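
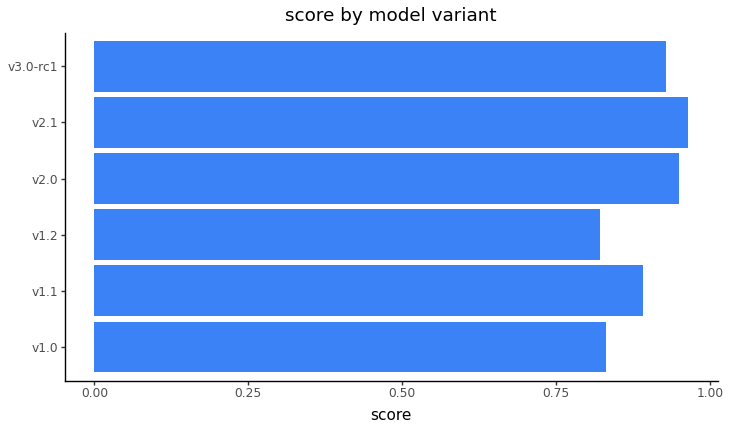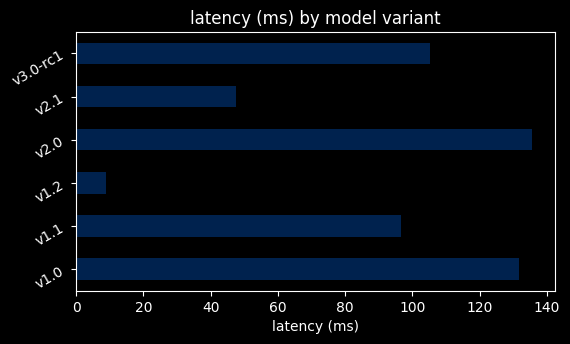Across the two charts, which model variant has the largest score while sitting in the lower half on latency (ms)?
Chart 2 median latency (ms) ≈ 100; below-median model variants: v1.1, v1.2, v2.1. Among those, v2.1 has the highest score (≈ 1).

v2.1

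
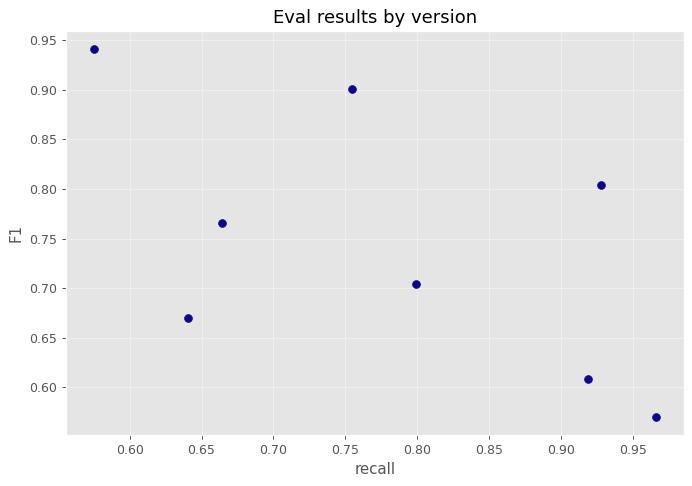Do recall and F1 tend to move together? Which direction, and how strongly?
negative, moderate

Points are negatively correlated; moderate (|r| ≈ 0.6).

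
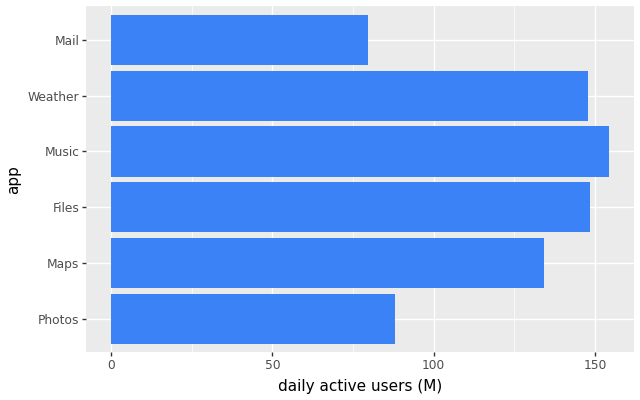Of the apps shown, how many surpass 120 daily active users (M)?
Above 120: Maps, Files, Music, Weather.

4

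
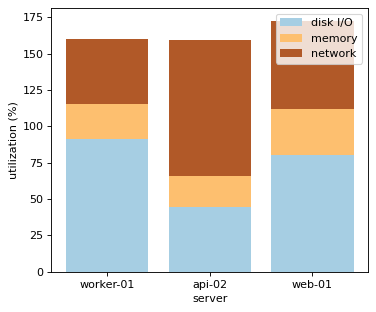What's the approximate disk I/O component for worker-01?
disk I/O top ≈ 100, bottom ≈ 0; segment ≈ 100.

≈ 100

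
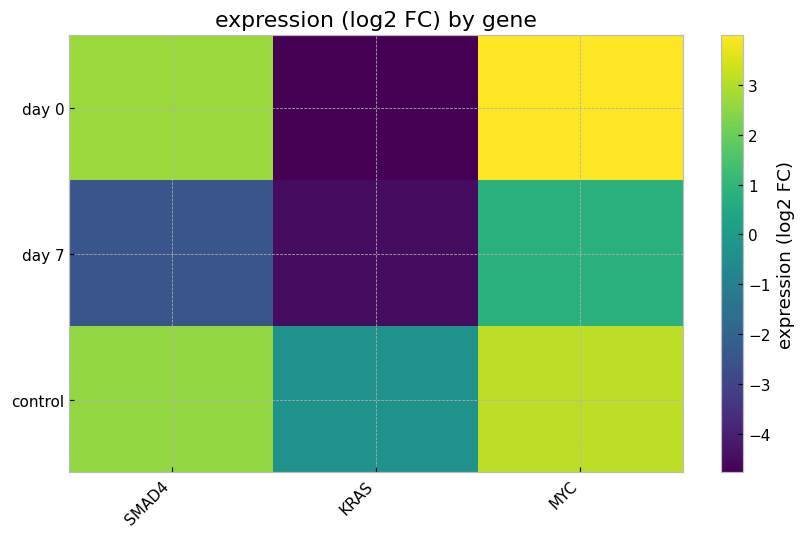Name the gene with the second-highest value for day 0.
Top 3 for day 0: MYC ≈ 4, SMAD4 ≈ 3, KRAS ≈ -5.

SMAD4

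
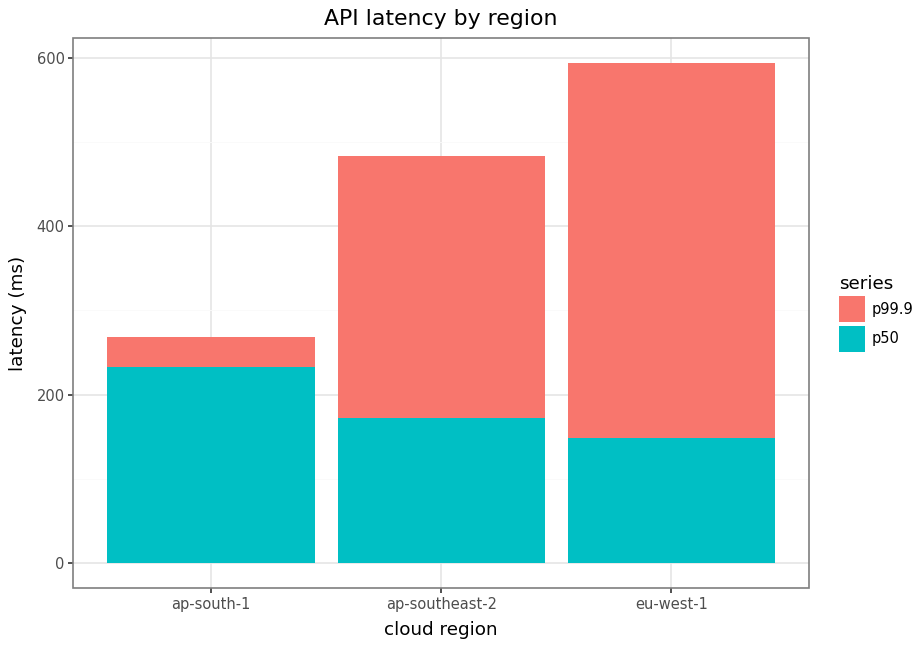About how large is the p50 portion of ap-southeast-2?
p50 top ≈ 150, bottom ≈ 0; segment ≈ 150.

≈ 150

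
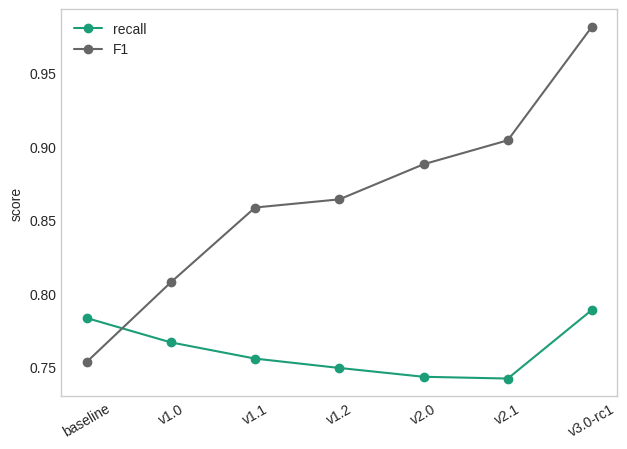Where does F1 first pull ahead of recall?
baseline: F1 ≈ 0.76 vs recall ≈ 0.78 (not yet); v1.0: F1 ≈ 0.80 vs recall ≈ 0.76 (first crossover).

v1.0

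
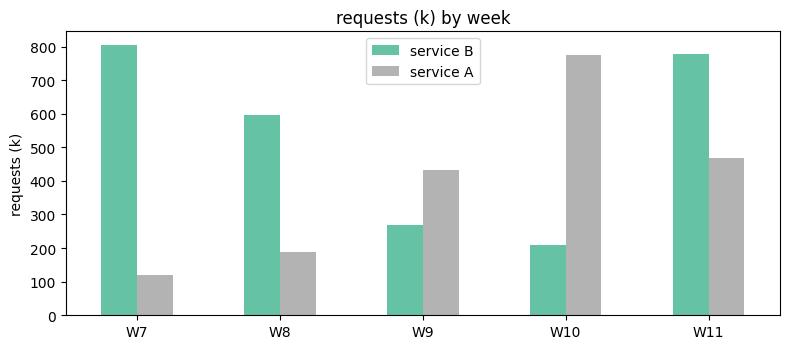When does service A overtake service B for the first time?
W9

W8: service A ≈ 200 vs service B ≈ 600 (not yet); W9: service A ≈ 400 vs service B ≈ 300 (first crossover).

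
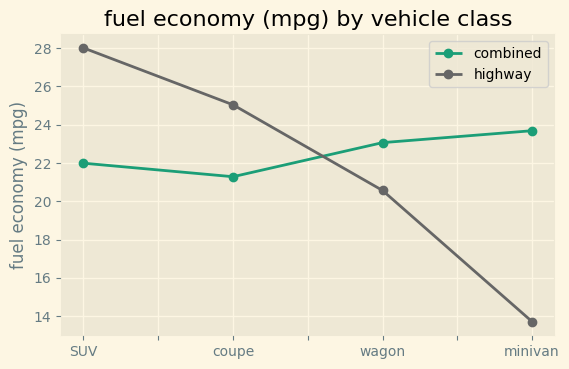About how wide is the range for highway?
≈ 14

Max SUV ≈ 28, min minivan ≈ 14; range ≈ 14.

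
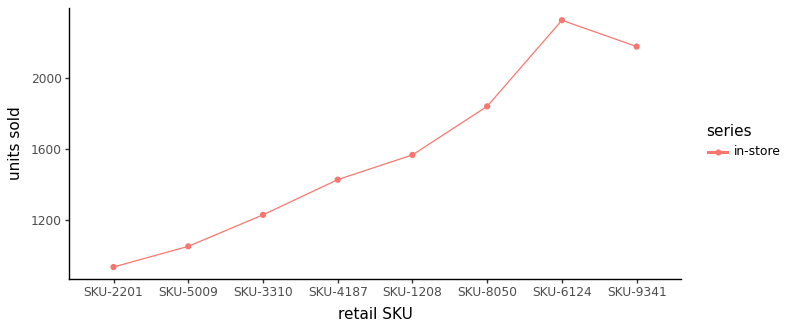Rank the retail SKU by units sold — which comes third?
SKU-8050

Top 4: SKU-6124 ≈ 2400, SKU-9341 ≈ 2200, SKU-8050 ≈ 1800, SKU-1208 ≈ 1600.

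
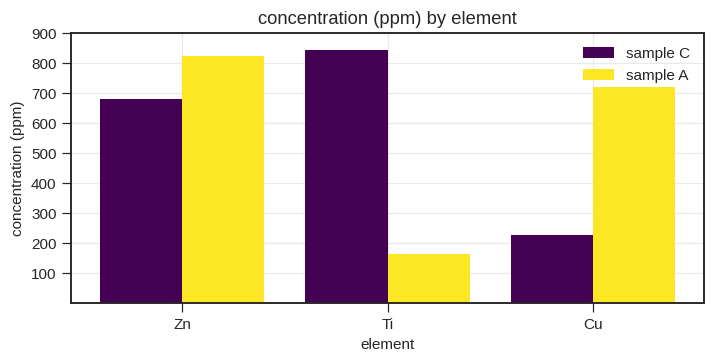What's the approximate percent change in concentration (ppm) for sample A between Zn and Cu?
Zn ≈ 800, Cu ≈ 700; (700 − 800) / 800 ≈ -12.5%.

≈ -12.5%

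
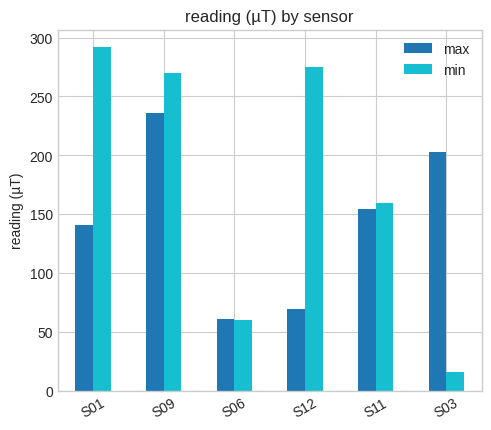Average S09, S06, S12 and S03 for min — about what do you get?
≈ 156

(275 + 50 + 275 + 25) / 4 ≈ 156.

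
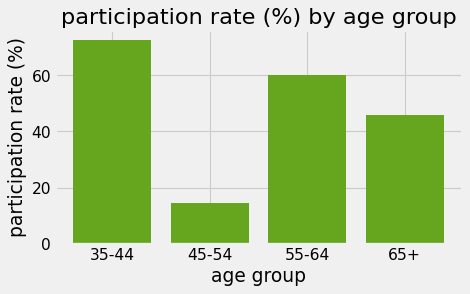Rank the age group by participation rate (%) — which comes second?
Top 3: 35-44 ≈ 70, 55-64 ≈ 60, 65+ ≈ 50.

55-64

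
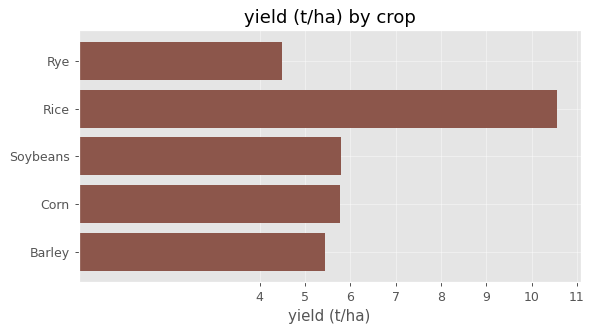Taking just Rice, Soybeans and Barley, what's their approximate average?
(11 + 6 + 5) / 3 ≈ 7.

≈ 7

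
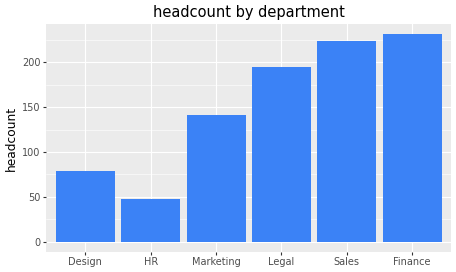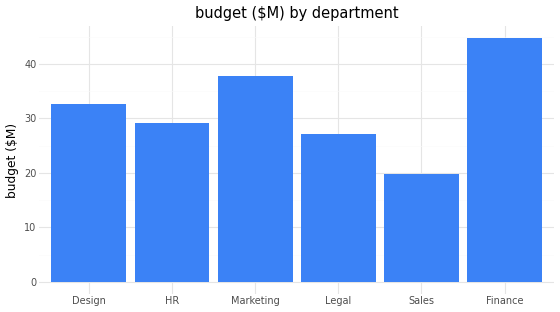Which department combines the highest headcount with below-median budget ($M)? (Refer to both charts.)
Chart 2 median budget ($M) ≈ 30; below-median departments: HR, Legal, Sales. Among those, Sales has the highest headcount (≈ 225).

Sales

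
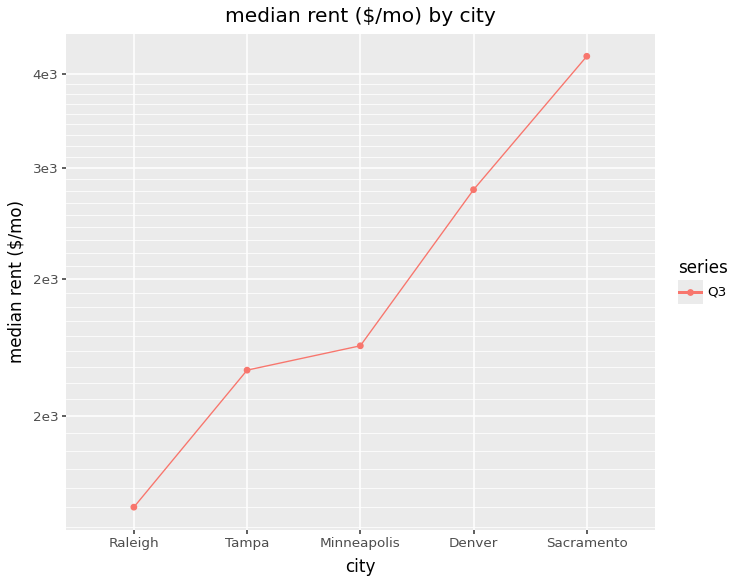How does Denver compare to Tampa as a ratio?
Denver ≈ 2800, Tampa ≈ 2200; 2800/2200 ≈ 1.27.

≈ 1.27×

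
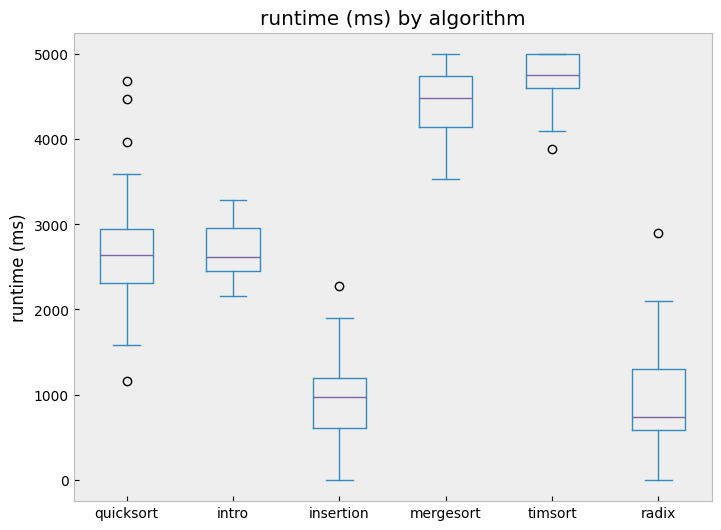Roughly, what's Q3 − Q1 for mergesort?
Q3 ≈ 4500, Q1 ≈ 4000; IQR ≈ 500.

≈ 500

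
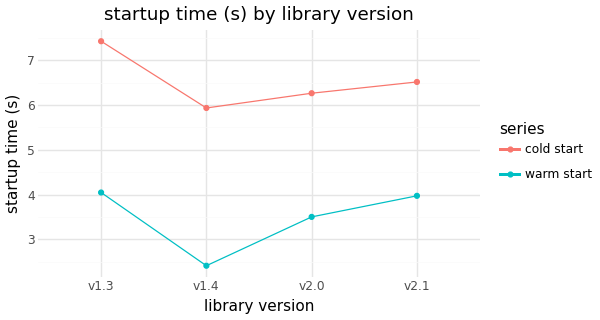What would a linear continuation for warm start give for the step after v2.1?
Last three: 2.5, 3.5, 4.0 → slope ≈ 0.75/step → next ≈ 4.75.

≈ 4.75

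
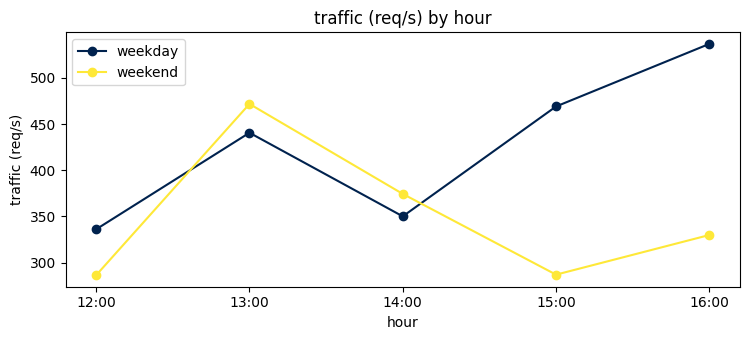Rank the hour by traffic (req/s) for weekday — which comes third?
Top 4 for weekday: 16:00 ≈ 525, 15:00 ≈ 475, 13:00 ≈ 450, 14:00 ≈ 350.

13:00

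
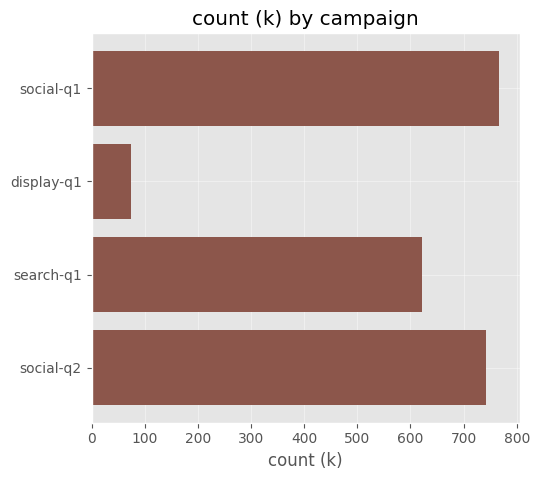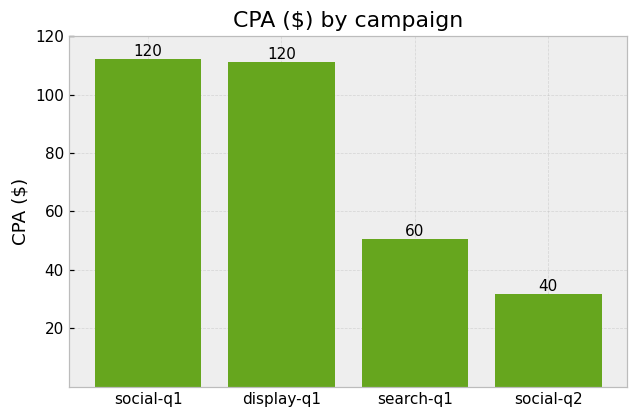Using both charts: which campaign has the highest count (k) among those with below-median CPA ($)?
Chart 2 median CPA ($) ≈ 80; below-median campaigns: search-q1, social-q2. Among those, social-q2 has the highest count (k) (≈ 700).

social-q2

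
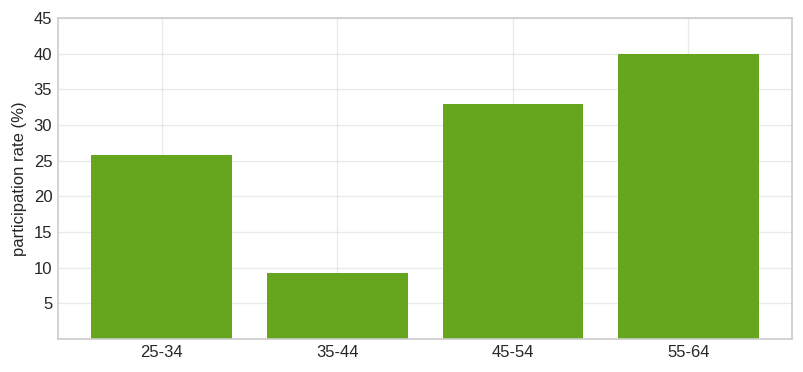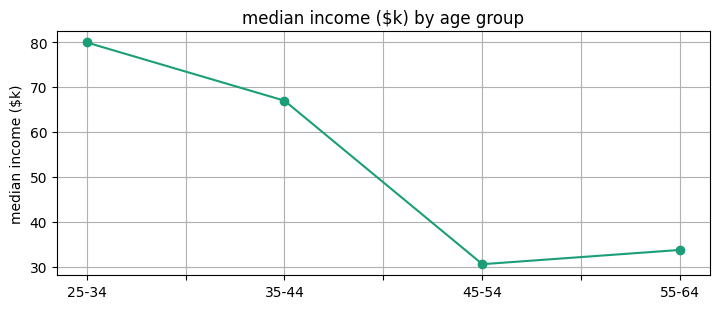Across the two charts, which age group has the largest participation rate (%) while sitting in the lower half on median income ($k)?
Chart 2 median median income ($k) ≈ 50; below-median age groups: 45-54, 55-64. Among those, 55-64 has the highest participation rate (%) (≈ 40).

55-64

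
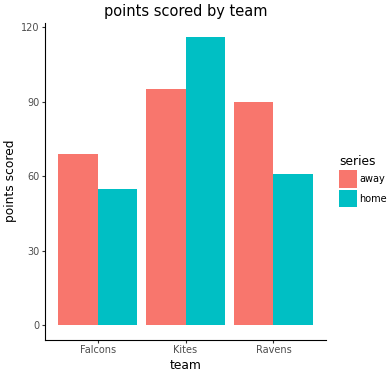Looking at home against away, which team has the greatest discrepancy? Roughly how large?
Ravens, ≈ 30

Ravens: home ≈ 60, away ≈ 90 → gap ≈ 30. Next-largest (Kites) is only ≈ 20.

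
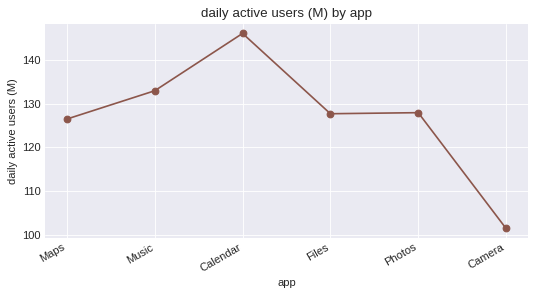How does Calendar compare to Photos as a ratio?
Calendar ≈ 145, Photos ≈ 130; 145/130 ≈ 1.12.

≈ 1.12×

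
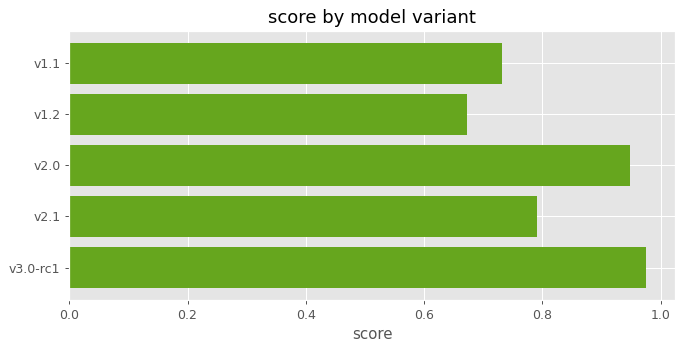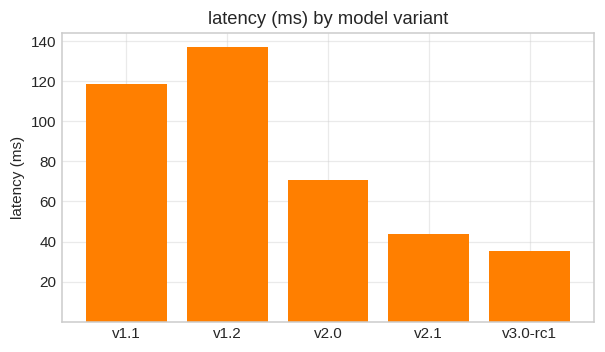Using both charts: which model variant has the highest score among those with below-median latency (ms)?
Chart 2 median latency (ms) ≈ 80; below-median model variants: v2.1, v3.0-rc1. Among those, v3.0-rc1 has the highest score (≈ 1).

v3.0-rc1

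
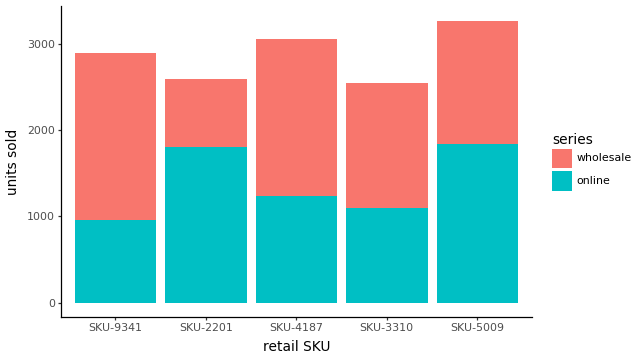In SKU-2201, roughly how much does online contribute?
online top ≈ 2000, bottom ≈ 0; segment ≈ 2000.

≈ 2000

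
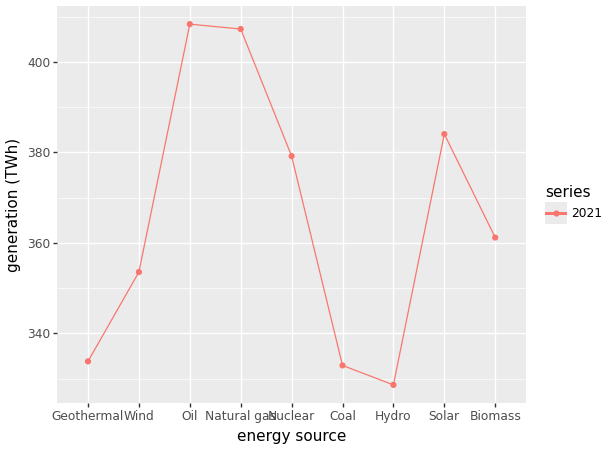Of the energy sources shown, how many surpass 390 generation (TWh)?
Above 390: Oil, Natural gas.

2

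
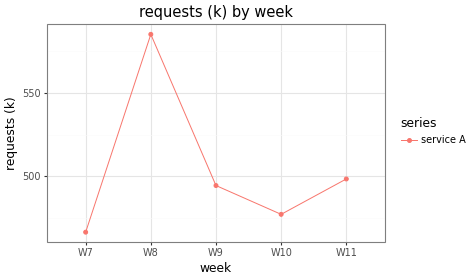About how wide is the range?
≈ 110

Max W8 ≈ 580, min W7 ≈ 470; range ≈ 110.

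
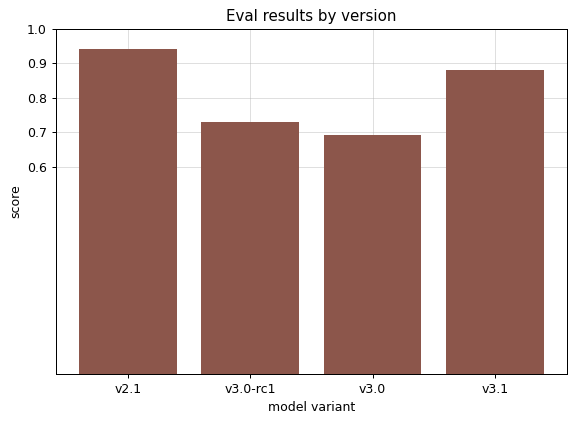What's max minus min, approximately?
≈ 0.2

Max v2.1 ≈ 0.9, min v3.0 ≈ 0.7; range ≈ 0.2.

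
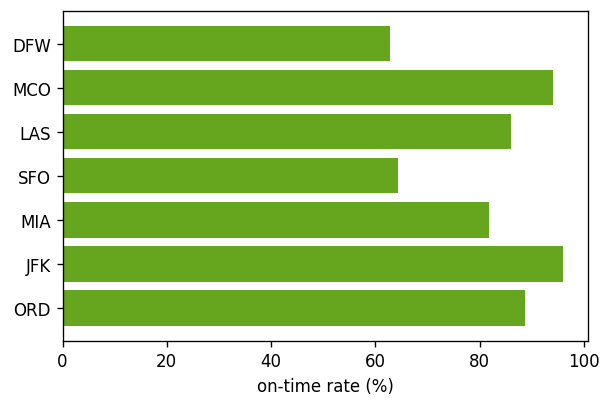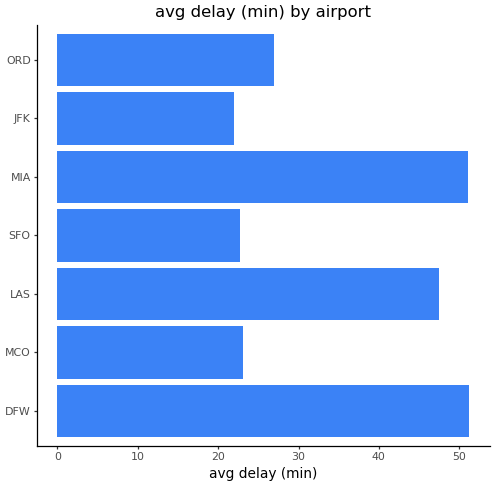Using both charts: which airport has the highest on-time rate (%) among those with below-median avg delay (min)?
Chart 2 median avg delay (min) ≈ 25; below-median airports: MCO, SFO, JFK. Among those, JFK has the highest on-time rate (%) (≈ 100).

JFK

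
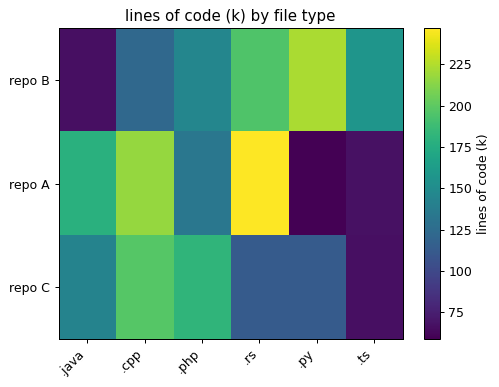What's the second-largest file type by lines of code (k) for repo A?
Top 3 for repo A: .rs ≈ 240, .cpp ≈ 220, .java ≈ 180.

.cpp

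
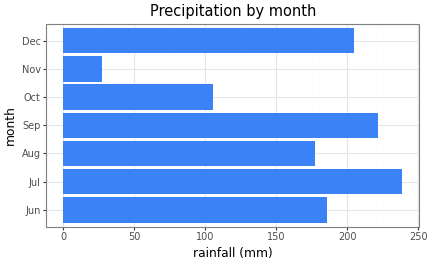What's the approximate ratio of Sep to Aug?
Sep ≈ 220, Aug ≈ 180; 220/180 ≈ 1.22.

≈ 1.22×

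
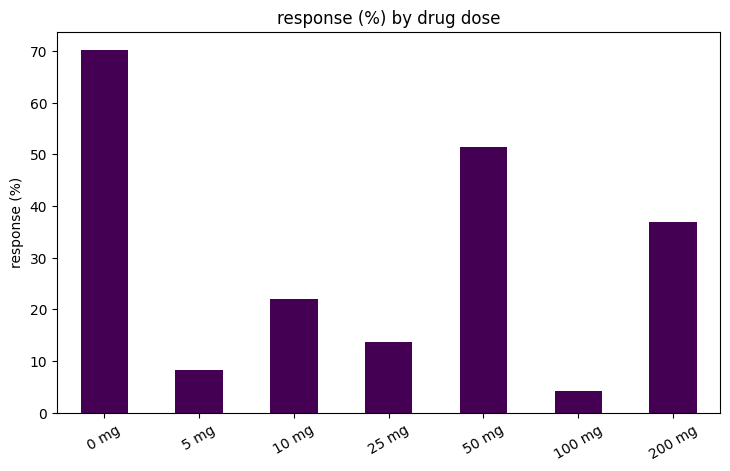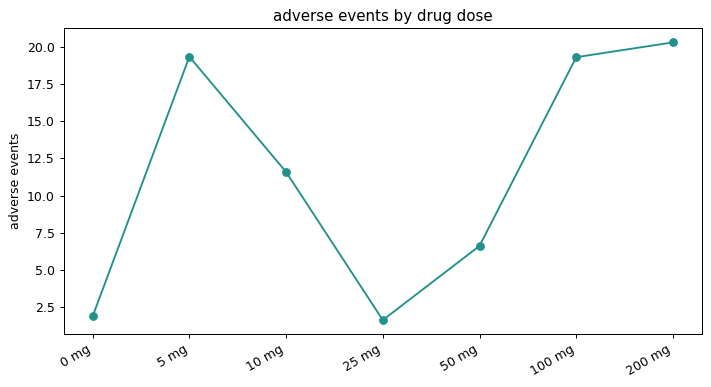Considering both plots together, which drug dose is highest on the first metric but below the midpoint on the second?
Chart 2 median adverse events ≈ 12; below-median drug doses: 0 mg, 25 mg, 50 mg. Among those, 0 mg has the highest response (%) (≈ 70).

0 mg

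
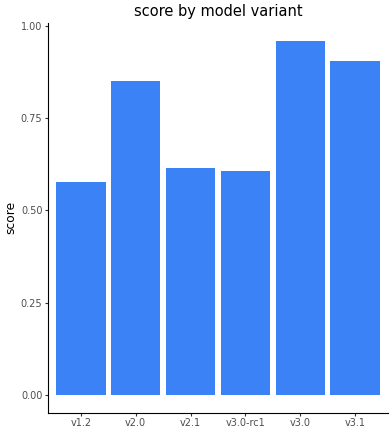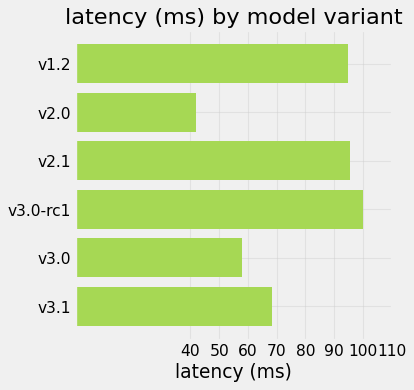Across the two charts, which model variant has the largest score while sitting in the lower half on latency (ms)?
v3.0

Chart 2 median latency (ms) ≈ 80; below-median model variants: v2.0, v3.0, v3.1. Among those, v3.0 has the highest score (≈ 1).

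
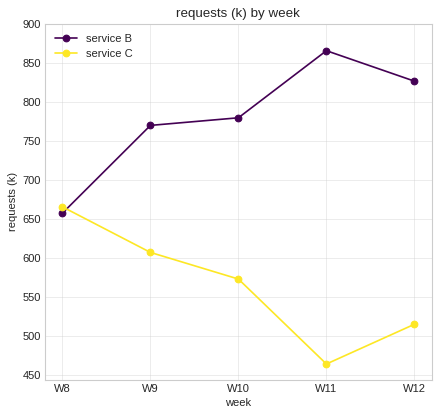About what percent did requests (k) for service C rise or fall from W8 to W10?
≈ -15.4%

W8 ≈ 650, W10 ≈ 550; (550 − 650) / 650 ≈ -15.4%.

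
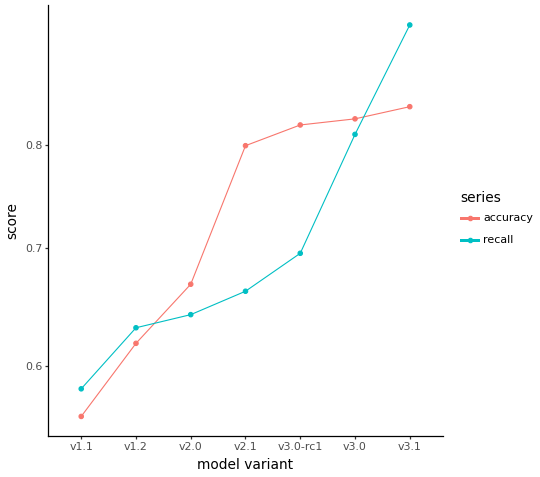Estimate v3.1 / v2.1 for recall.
≈ 1.46×

v3.1 ≈ 0.95, v2.1 ≈ 0.65; 0.95/0.65 ≈ 1.46.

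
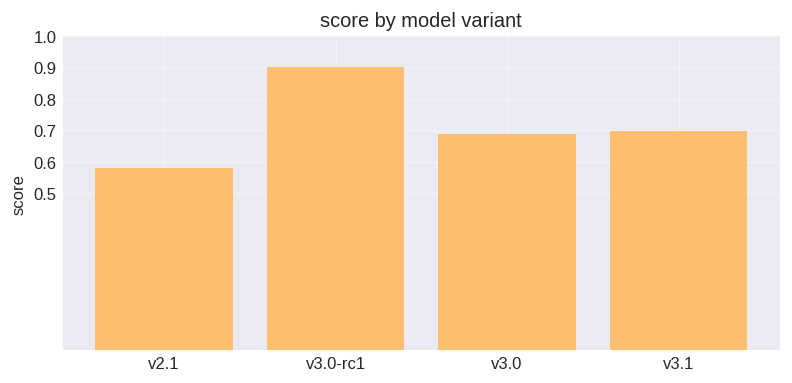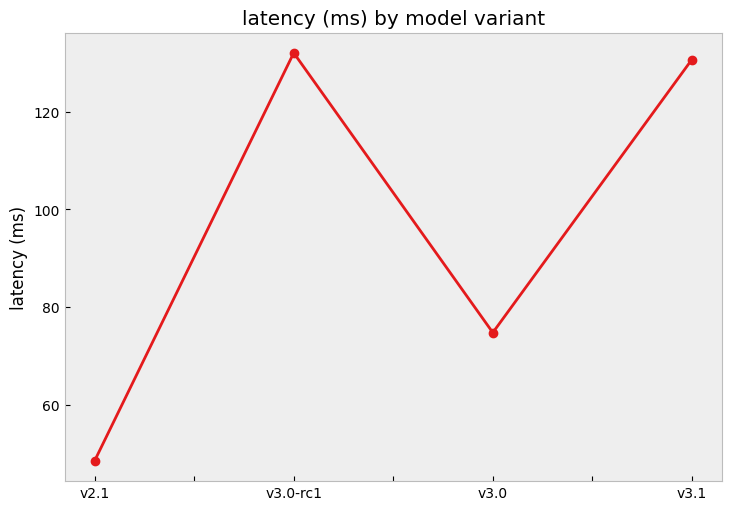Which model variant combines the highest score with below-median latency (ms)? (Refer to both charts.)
v3.0

Chart 2 median latency (ms) ≈ 100; below-median model variants: v2.1, v3.0. Among those, v3.0 has the highest score (≈ 0.7).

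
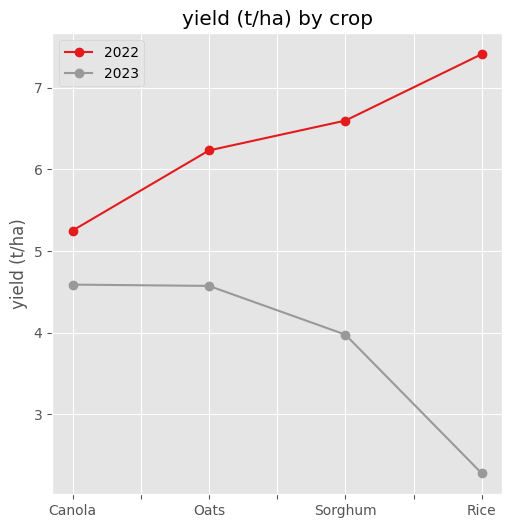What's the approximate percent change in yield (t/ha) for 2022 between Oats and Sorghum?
≈ +8.3%

Oats ≈ 6.0, Sorghum ≈ 6.5; (6.5 − 6.0) / 6.0 ≈ +8.3%.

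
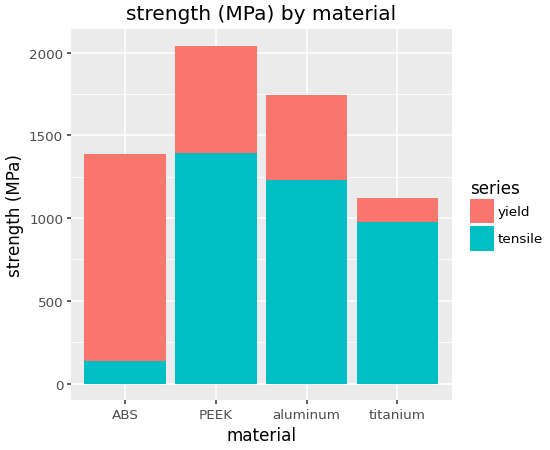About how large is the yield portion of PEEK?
≈ 600

yield top ≈ 2000, bottom ≈ 1400; segment ≈ 600.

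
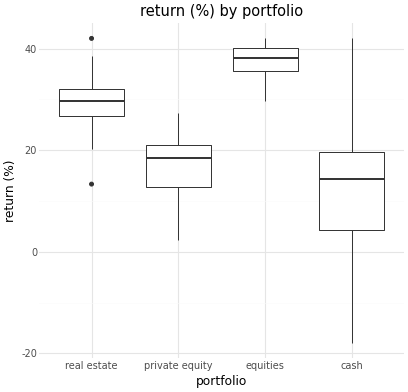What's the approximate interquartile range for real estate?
≈ 6

Q3 ≈ 32, Q1 ≈ 26; IQR ≈ 6.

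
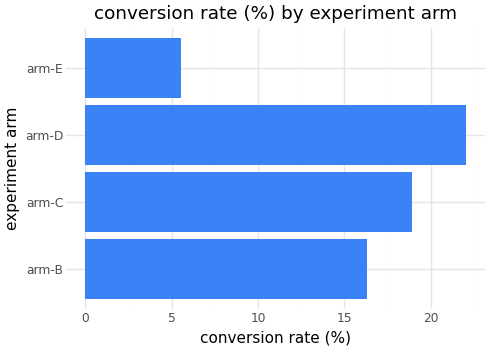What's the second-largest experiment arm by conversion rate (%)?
Top 3: arm-D ≈ 22, arm-C ≈ 18, arm-B ≈ 16.

arm-C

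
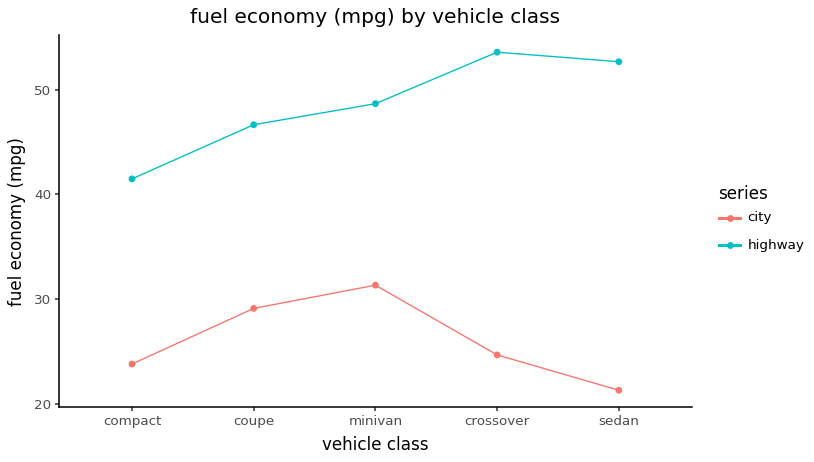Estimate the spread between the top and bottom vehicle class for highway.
Max crossover ≈ 55, min compact ≈ 40; range ≈ 15.

≈ 15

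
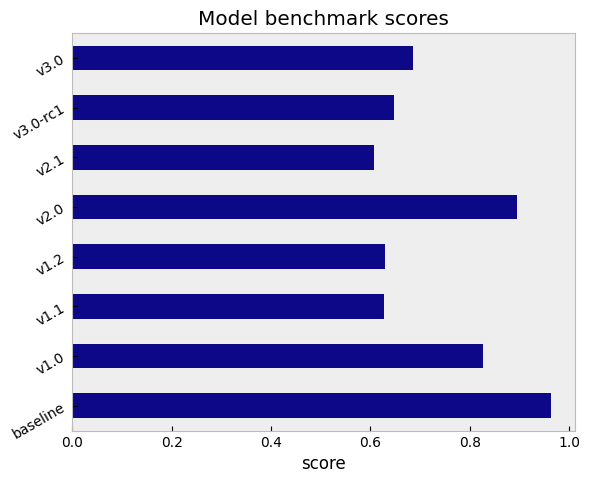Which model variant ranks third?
v1.0

Top 4: baseline ≈ 1.0, v2.0 ≈ 0.9, v1.0 ≈ 0.8, v3.0 ≈ 0.7.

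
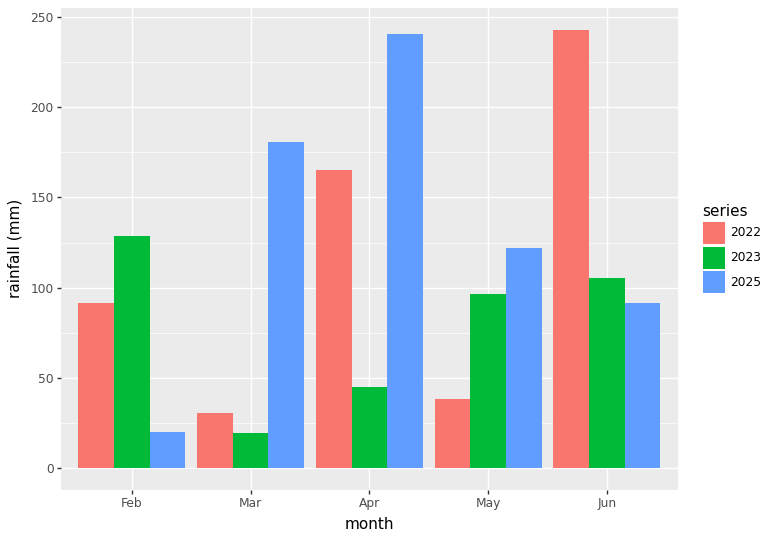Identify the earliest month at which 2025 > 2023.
Mar

Feb: 2025 ≈ 25 vs 2023 ≈ 125 (not yet); Mar: 2025 ≈ 175 vs 2023 ≈ 25 (first crossover).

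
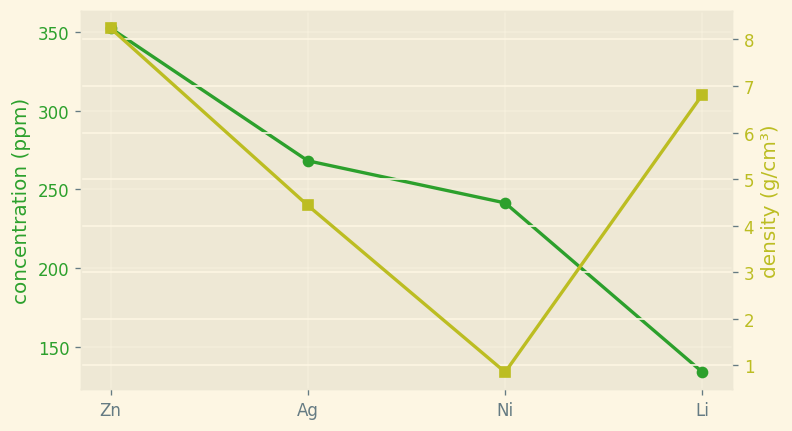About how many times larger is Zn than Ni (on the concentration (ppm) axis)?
Zn ≈ 360, Ni ≈ 240; 360/240 ≈ 1.5.

≈ 1.5×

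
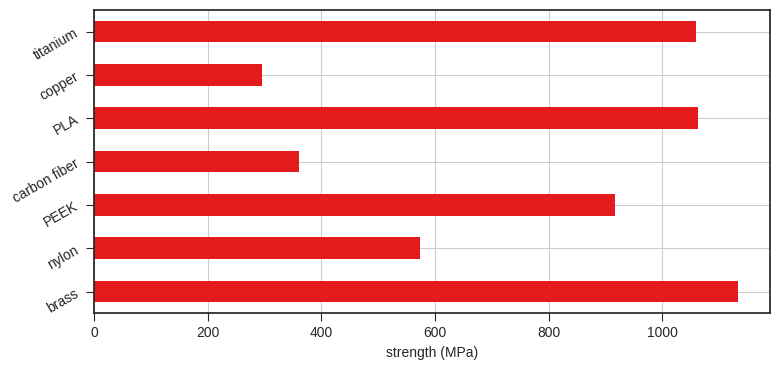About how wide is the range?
≈ 800

Max brass ≈ 1100, min copper ≈ 300; range ≈ 800.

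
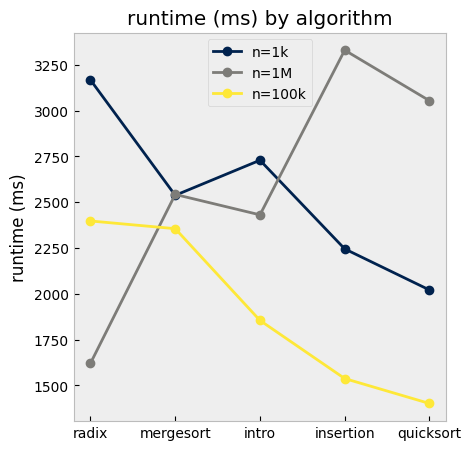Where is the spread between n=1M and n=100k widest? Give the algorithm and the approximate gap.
insertion: n=1M ≈ 3400, n=100k ≈ 1600 → gap ≈ 1800. Next-largest (quicksort) is only ≈ 1600.

insertion, ≈ 1800 ms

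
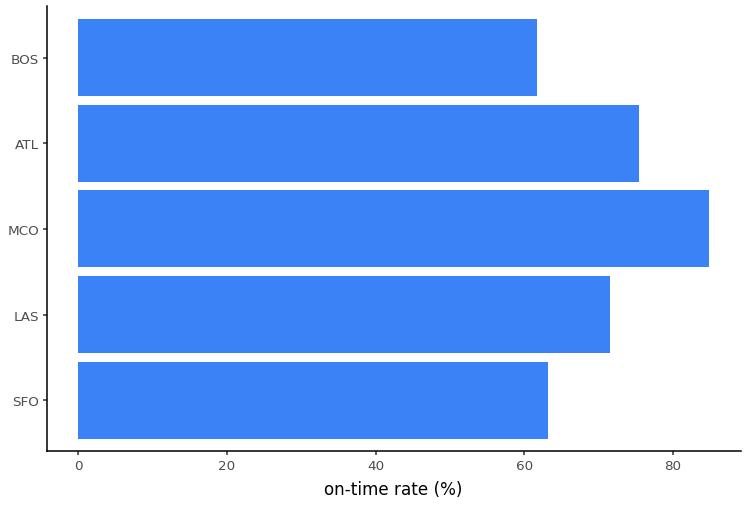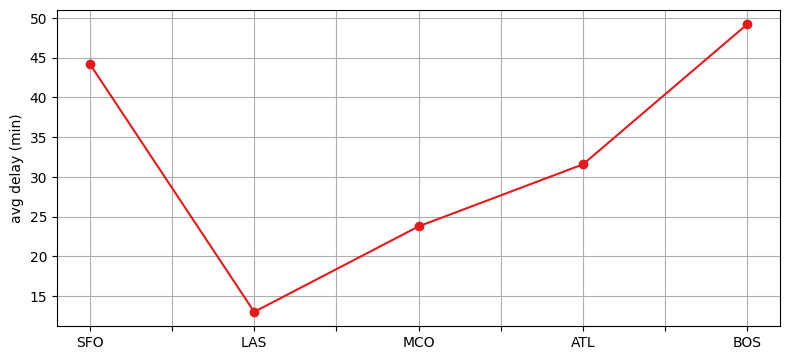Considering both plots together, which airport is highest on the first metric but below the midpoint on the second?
MCO

Chart 2 median avg delay (min) ≈ 30; below-median airports: LAS, MCO. Among those, MCO has the highest on-time rate (%) (≈ 80).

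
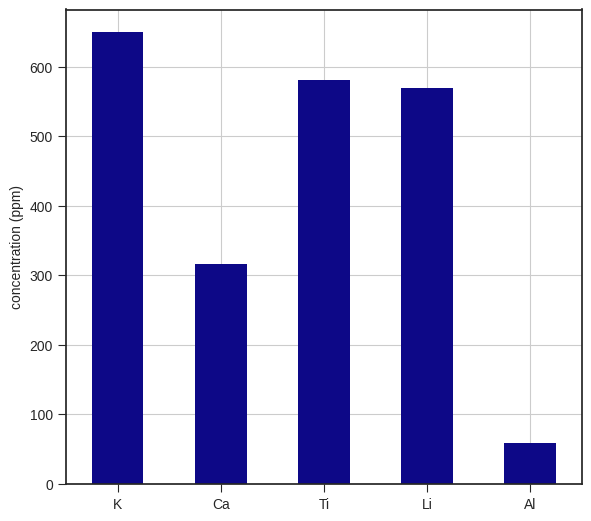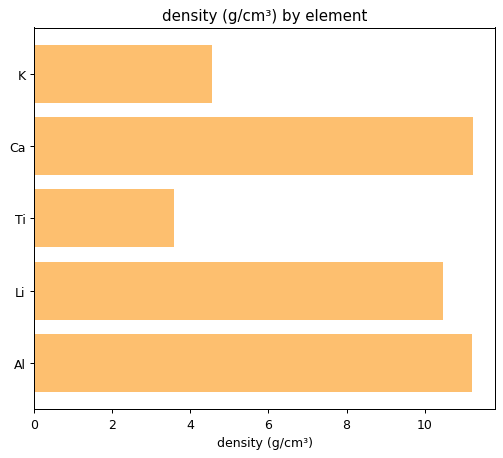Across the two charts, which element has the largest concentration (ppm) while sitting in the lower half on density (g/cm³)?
Chart 2 median density (g/cm³) ≈ 10; below-median elements: K, Ti. Among those, K has the highest concentration (ppm) (≈ 700).

K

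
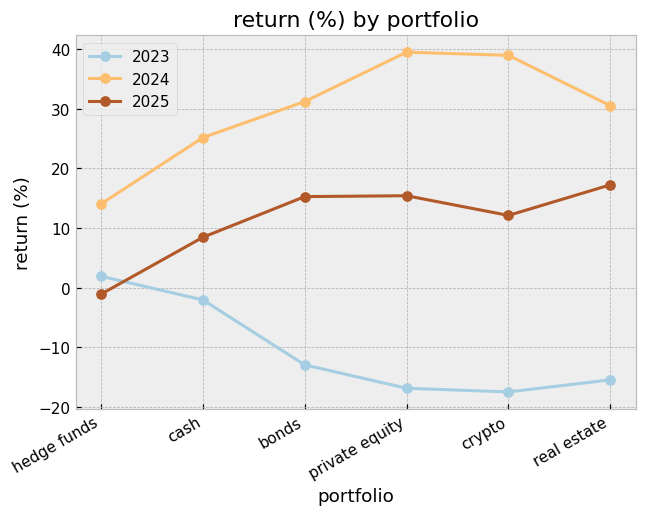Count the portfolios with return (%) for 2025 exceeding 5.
Above 5: cash, bonds, private equity, crypto, real estate.

5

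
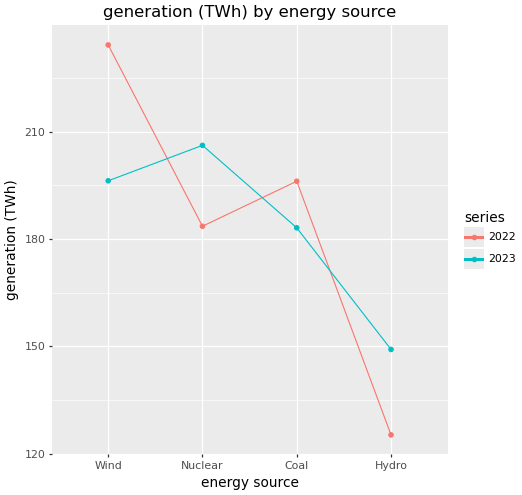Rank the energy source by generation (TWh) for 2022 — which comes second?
Top 3 for 2022: Wind ≈ 230, Coal ≈ 200, Nuclear ≈ 180.

Coal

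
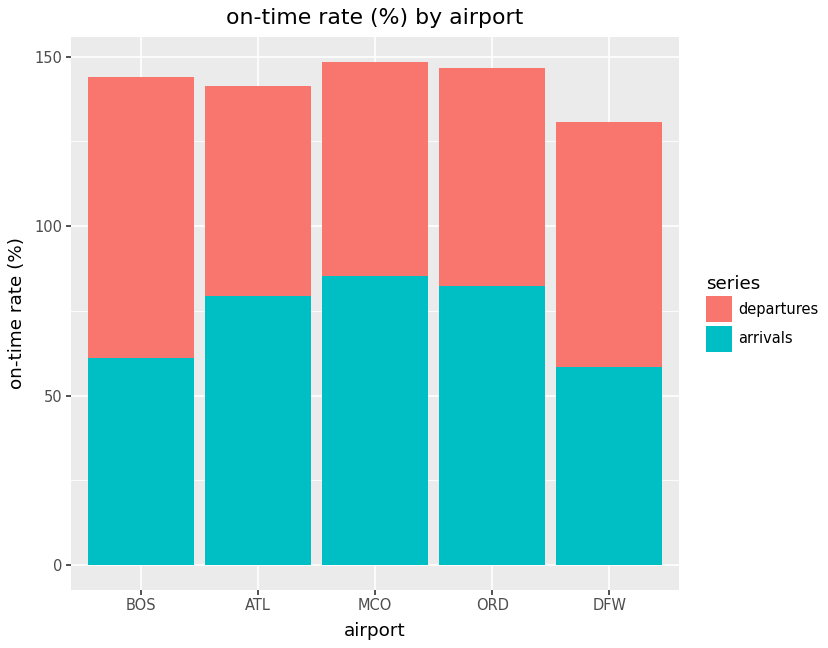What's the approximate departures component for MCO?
departures top ≈ 140, bottom ≈ 80; segment ≈ 60.

≈ 60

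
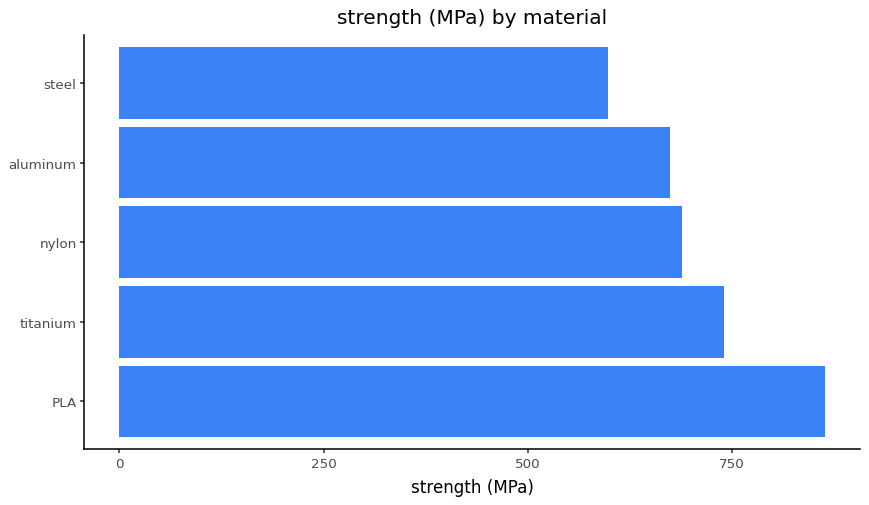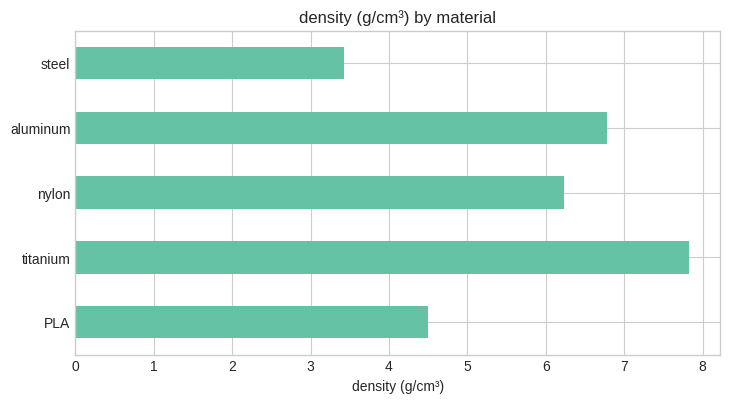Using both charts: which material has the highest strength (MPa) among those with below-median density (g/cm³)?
Chart 2 median density (g/cm³) ≈ 6; below-median materials: PLA, steel. Among those, PLA has the highest strength (MPa) (≈ 900).

PLA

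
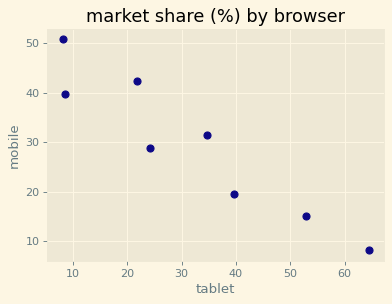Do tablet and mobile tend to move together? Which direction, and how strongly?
negative, strong

Points are negatively correlated; strong (|r| ≈ 0.9).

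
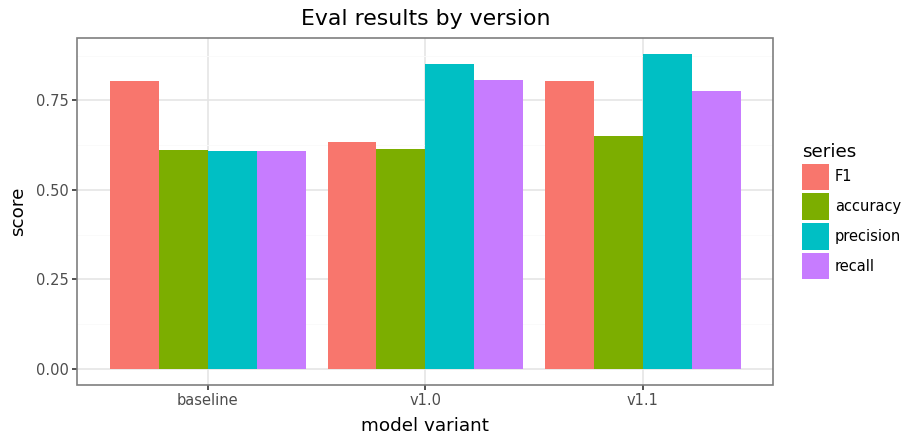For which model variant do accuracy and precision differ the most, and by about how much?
v1.0: accuracy ≈ 0.6, precision ≈ 0.9 → gap ≈ 0.3. Next-largest (v1.1) is only ≈ 0.2.

v1.0, ≈ 0.3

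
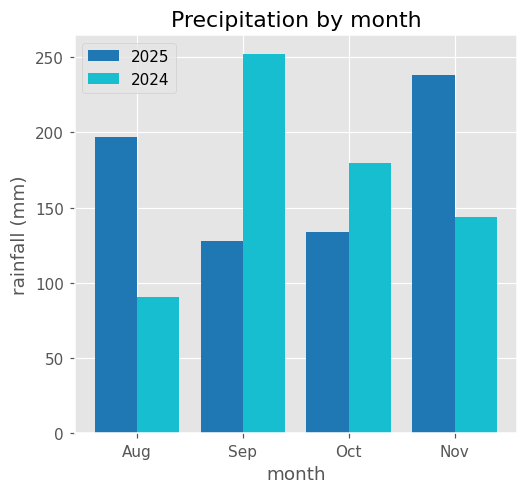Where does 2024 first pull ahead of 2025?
Aug: 2024 ≈ 100 vs 2025 ≈ 200 (not yet); Sep: 2024 ≈ 250 vs 2025 ≈ 125 (first crossover).

Sep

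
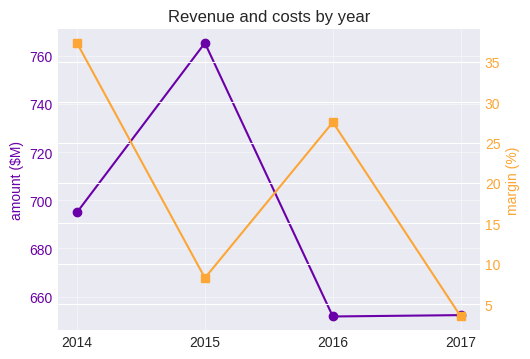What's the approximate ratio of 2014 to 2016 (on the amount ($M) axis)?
2014 ≈ 690, 2016 ≈ 650; 690/650 ≈ 1.06.

≈ 1.06×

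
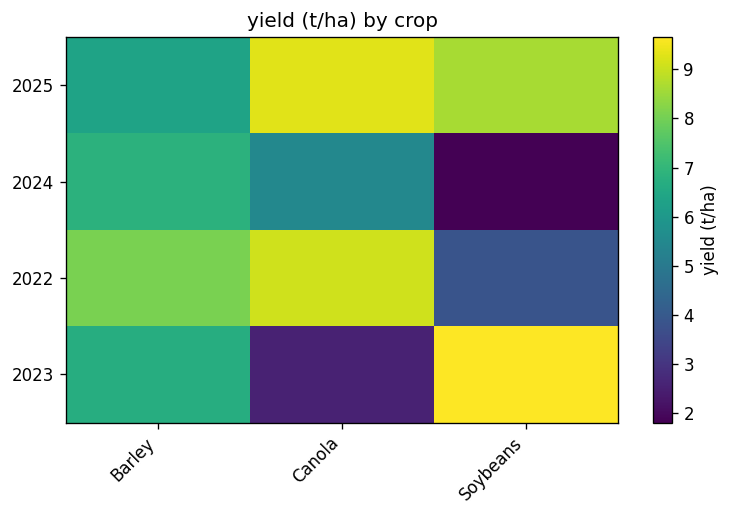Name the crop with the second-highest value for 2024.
Canola

Top 3 for 2024: Barley ≈ 7, Canola ≈ 5, Soybeans ≈ 2.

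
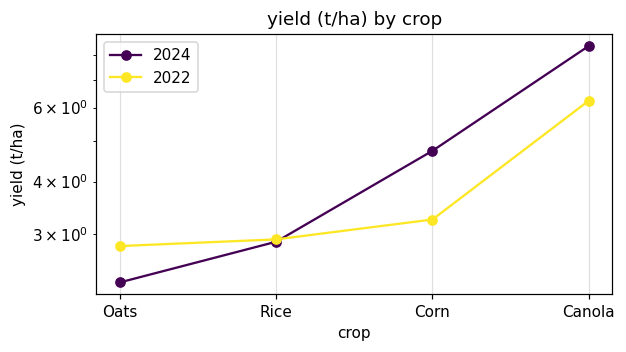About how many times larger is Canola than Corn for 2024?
Canola ≈ 8, Corn ≈ 5; 8/5 ≈ 1.6.

≈ 1.6×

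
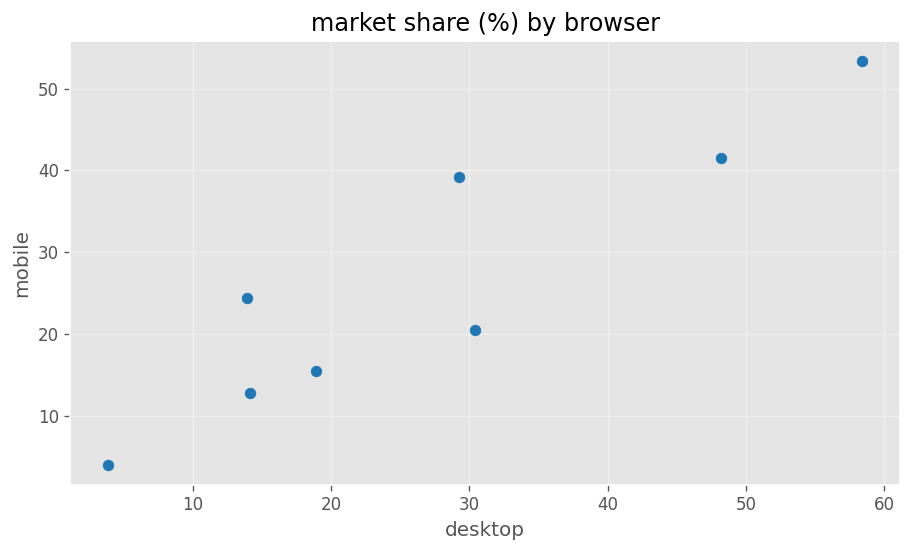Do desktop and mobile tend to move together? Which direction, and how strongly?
positive, strong

Points are positively correlated; strong (|r| ≈ 0.9).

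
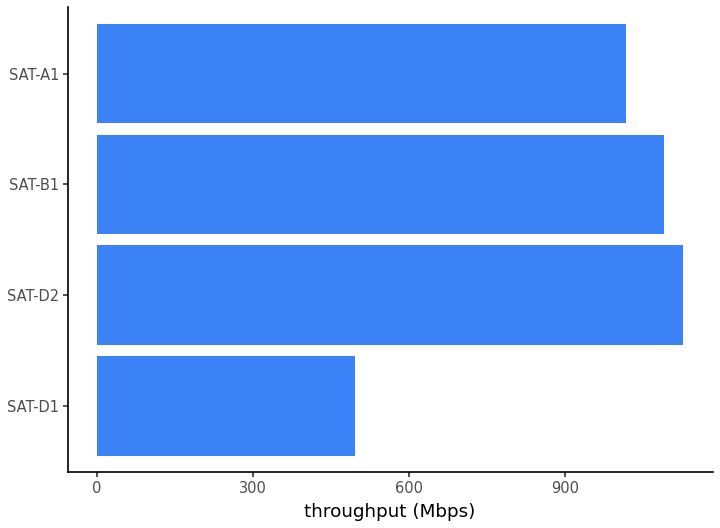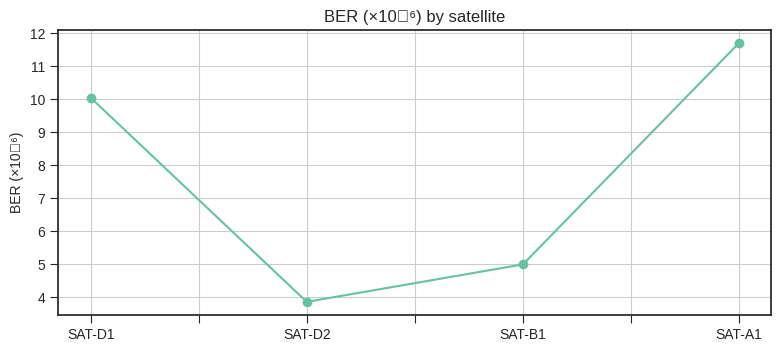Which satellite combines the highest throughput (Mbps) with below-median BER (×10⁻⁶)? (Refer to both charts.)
Chart 2 median BER (×10⁻⁶) ≈ 8; below-median satellites: SAT-D2, SAT-B1. Among those, SAT-D2 has the highest throughput (Mbps) (≈ 1200).

SAT-D2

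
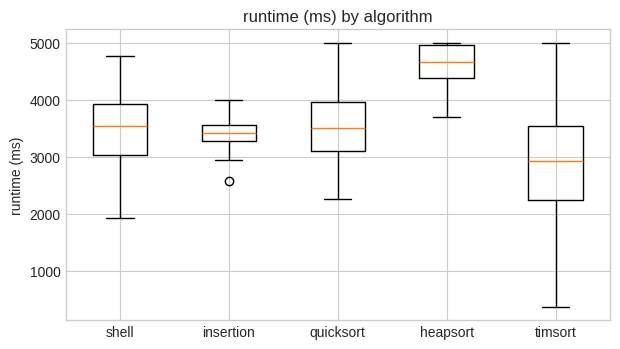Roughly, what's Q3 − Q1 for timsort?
≈ 1400

Q3 ≈ 3600, Q1 ≈ 2200; IQR ≈ 1400.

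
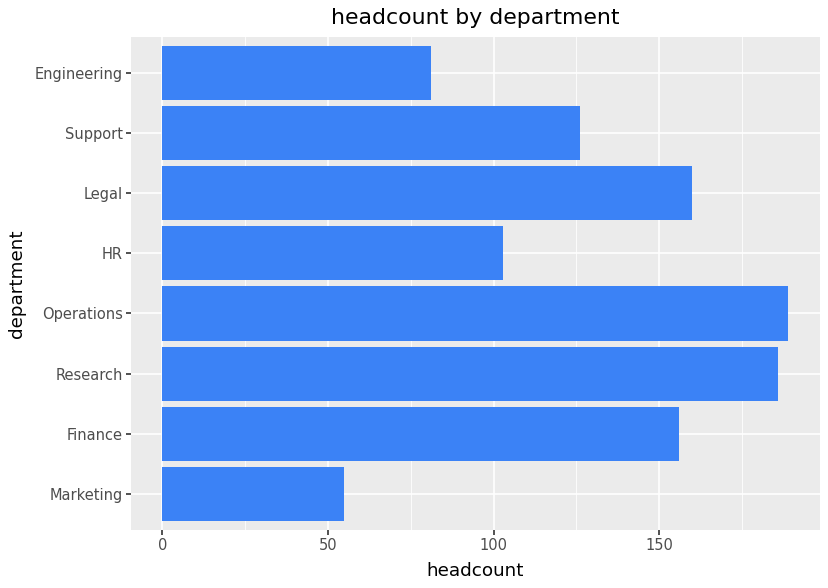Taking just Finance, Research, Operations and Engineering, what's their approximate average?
(160 + 180 + 180 + 80) / 4 ≈ 150.

≈ 150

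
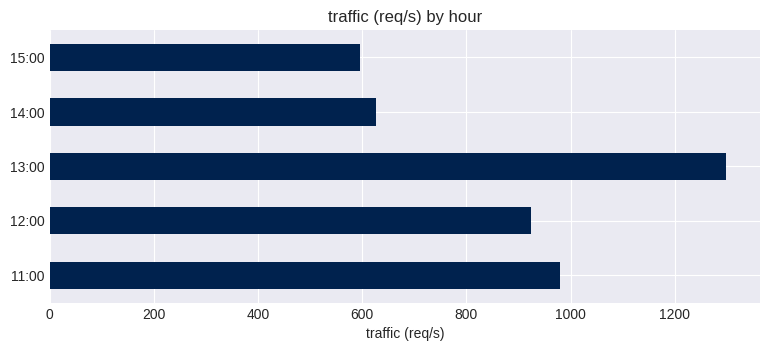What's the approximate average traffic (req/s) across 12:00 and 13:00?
(1000 + 1200) / 2 ≈ 1100.

≈ 1100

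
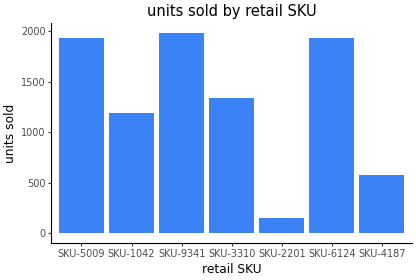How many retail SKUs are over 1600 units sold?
3

Above 1600: SKU-5009, SKU-9341, SKU-6124.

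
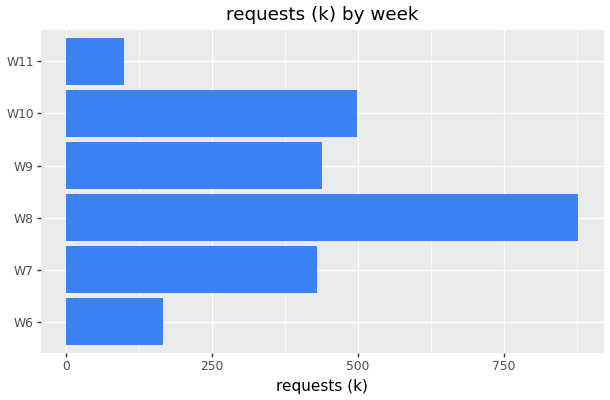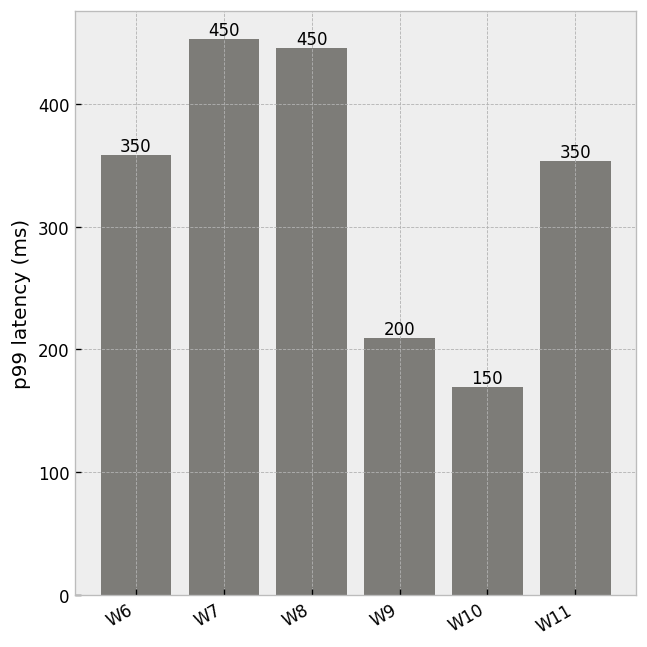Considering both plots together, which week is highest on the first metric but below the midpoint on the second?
Chart 2 median p99 latency (ms) ≈ 350; below-median weeks: W9, W10, W11. Among those, W10 has the highest requests (k) (≈ 500).

W10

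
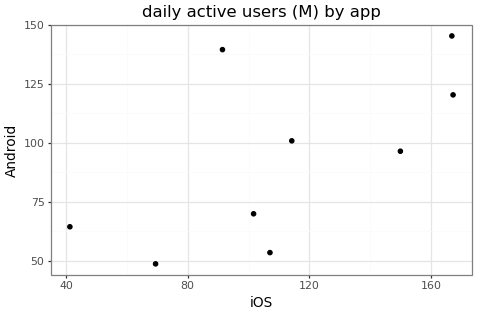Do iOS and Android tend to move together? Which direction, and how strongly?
positive, moderate

Points are positively correlated; moderate (|r| ≈ 0.6).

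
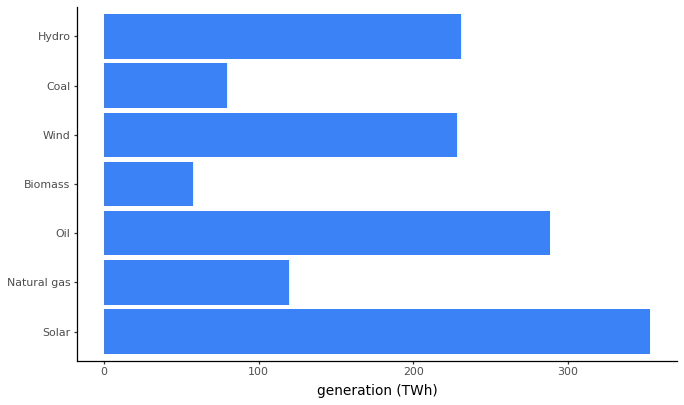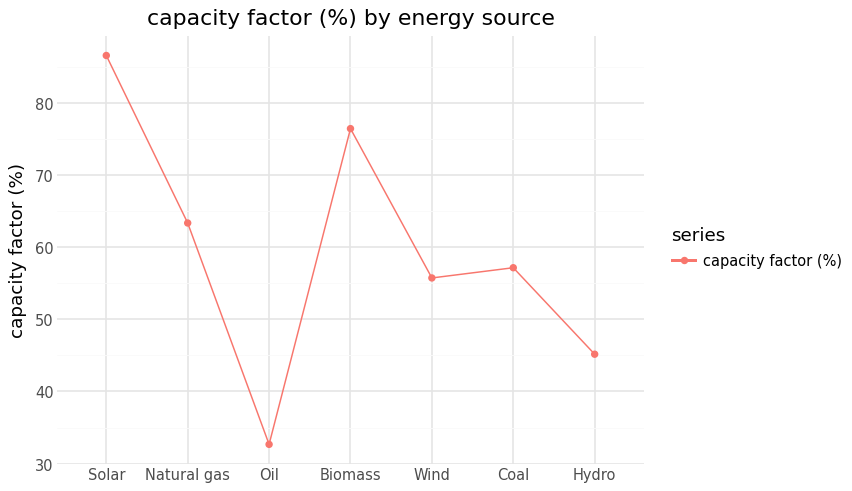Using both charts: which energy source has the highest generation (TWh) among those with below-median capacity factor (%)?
Chart 2 median capacity factor (%) ≈ 60; below-median energy sources: Oil, Wind, Hydro. Among those, Oil has the highest generation (TWh) (≈ 300).

Oil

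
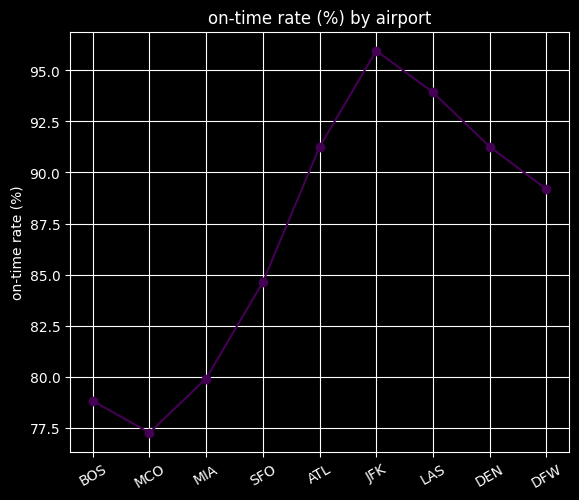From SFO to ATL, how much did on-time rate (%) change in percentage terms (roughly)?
≈ +9.5%

SFO ≈ 84, ATL ≈ 92; (92 − 84) / 84 ≈ +9.5%.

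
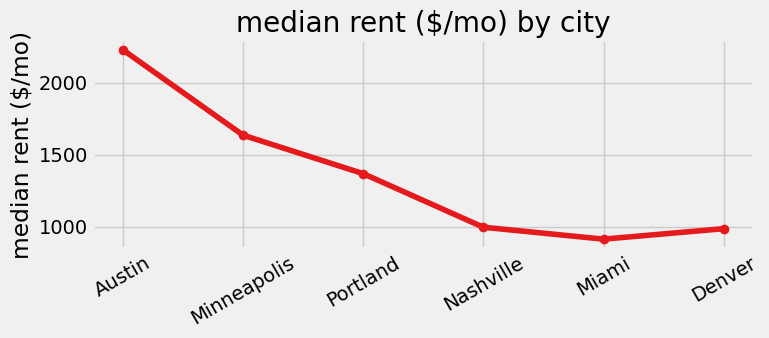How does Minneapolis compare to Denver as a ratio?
≈ 1.6×

Minneapolis ≈ 1600, Denver ≈ 1000; 1600/1000 ≈ 1.6.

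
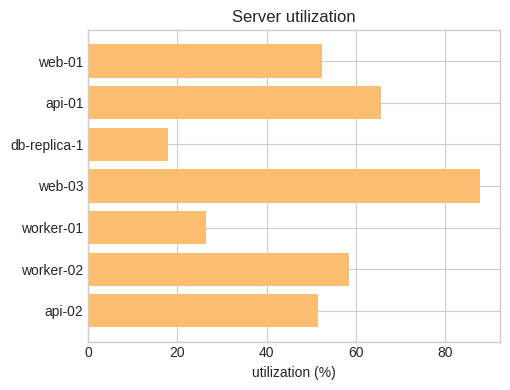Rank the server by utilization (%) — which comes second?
api-01

Top 3: web-03 ≈ 90, api-01 ≈ 70, worker-02 ≈ 60.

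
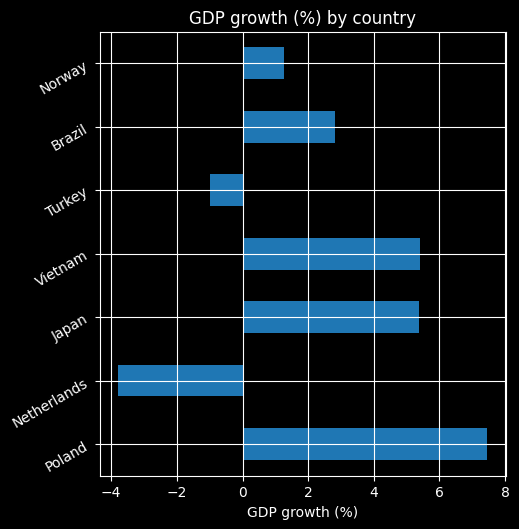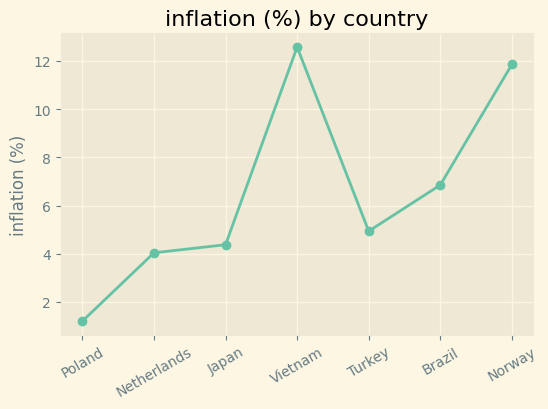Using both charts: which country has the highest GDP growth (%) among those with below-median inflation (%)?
Chart 2 median inflation (%) ≈ 4; below-median countries: Poland, Netherlands, Japan. Among those, Poland has the highest GDP growth (%) (≈ 7).

Poland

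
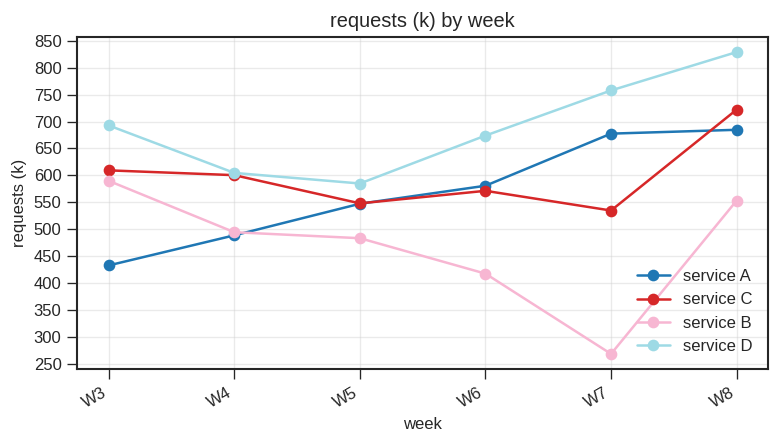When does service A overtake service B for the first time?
W5

W4: service A ≈ 500 vs service B ≈ 500 (not yet); W5: service A ≈ 550 vs service B ≈ 500 (first crossover).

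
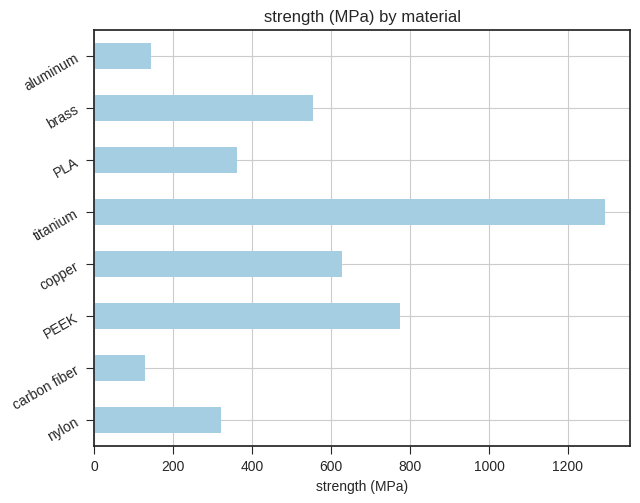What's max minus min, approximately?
≈ 1000

Max titanium ≈ 1200, min carbon fiber ≈ 200; range ≈ 1000.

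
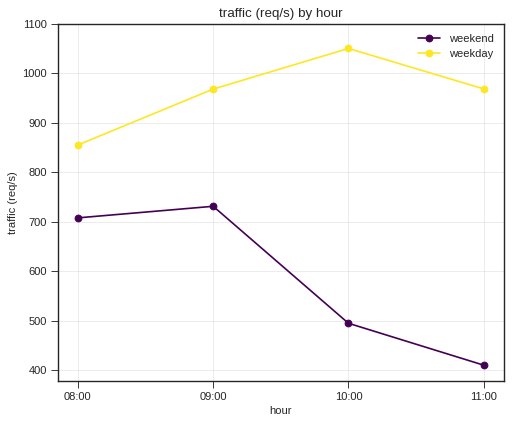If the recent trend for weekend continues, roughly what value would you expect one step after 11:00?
≈ 250

Last three: 700, 500, 400 → slope ≈ -150/step → next ≈ 250.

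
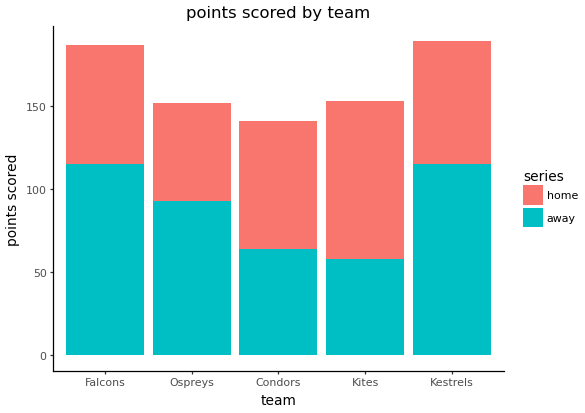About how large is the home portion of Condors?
≈ 80

home top ≈ 140, bottom ≈ 60; segment ≈ 80.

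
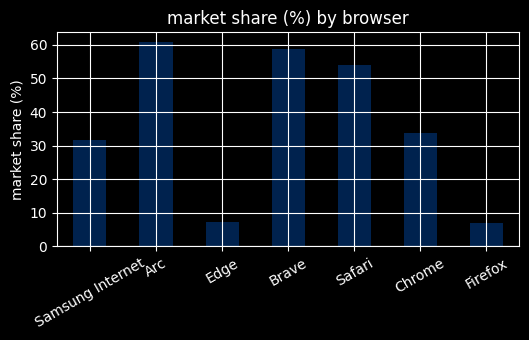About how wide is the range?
≈ 50

Max Arc ≈ 60, min Firefox ≈ 10; range ≈ 50.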